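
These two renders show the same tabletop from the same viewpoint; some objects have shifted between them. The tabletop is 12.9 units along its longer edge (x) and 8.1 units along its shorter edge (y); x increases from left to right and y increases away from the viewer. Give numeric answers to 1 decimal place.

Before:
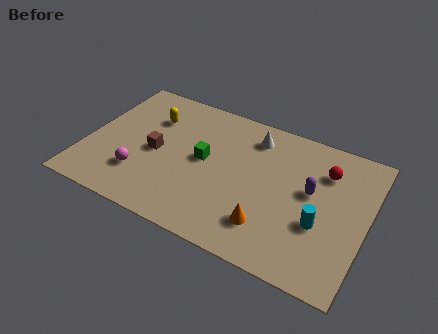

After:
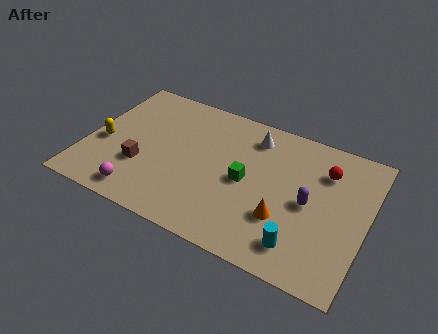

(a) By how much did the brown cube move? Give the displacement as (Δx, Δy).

(-0.5, -1.1)

From the two frames, the brown cube sits at roughly (3.2, 3.8) before and (2.7, 2.7) after.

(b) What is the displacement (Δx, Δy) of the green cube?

(2.0, -0.4)

The green cube was at about (5.4, 4.3) and moved to about (7.4, 3.9).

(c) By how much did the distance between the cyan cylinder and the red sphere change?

+1.5

They were about 3.0 units apart before and 4.5 after — 1.5 units further apart.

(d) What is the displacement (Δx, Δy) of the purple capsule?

(0.0, -0.7)

From the two frames, the purple capsule sits at roughly (10.3, 4.6) before and (10.3, 3.9) after.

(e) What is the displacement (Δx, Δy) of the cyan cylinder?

(-0.7, -1.5)

The cyan cylinder was at about (10.9, 3.0) and moved to about (10.2, 1.5).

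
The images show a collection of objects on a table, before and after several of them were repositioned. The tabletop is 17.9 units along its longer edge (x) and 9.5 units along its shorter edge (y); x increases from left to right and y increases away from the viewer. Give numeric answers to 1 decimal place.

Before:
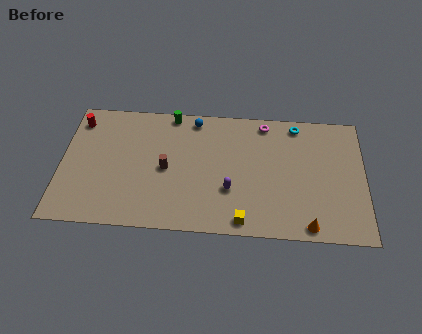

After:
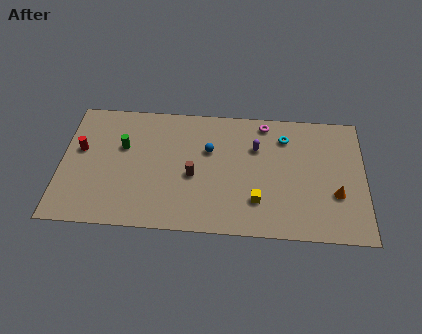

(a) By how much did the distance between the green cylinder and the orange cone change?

+1.6

The distance was about 11.3 in the first image and 12.9 in the second, so they moved 1.6 units further apart.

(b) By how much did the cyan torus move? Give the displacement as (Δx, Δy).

(-0.7, -1.0)

The cyan torus started near (13.9, 8.4) and ended near (13.2, 7.4).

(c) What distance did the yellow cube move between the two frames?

1.7

The yellow cube moved from about (10.8, 1.0) to (11.6, 2.5), a distance of √(0.8² + 1.5²) ≈ 1.7.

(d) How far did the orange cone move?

2.9

The orange cone was near (14.6, 0.9) before and (16.2, 3.3) after, so it travelled √(1.6² + 2.4²) ≈ 2.9 units.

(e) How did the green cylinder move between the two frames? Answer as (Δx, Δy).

(-2.8, -2.7)

The green cylinder started near (6.4, 8.7) and ended near (3.6, 6.0).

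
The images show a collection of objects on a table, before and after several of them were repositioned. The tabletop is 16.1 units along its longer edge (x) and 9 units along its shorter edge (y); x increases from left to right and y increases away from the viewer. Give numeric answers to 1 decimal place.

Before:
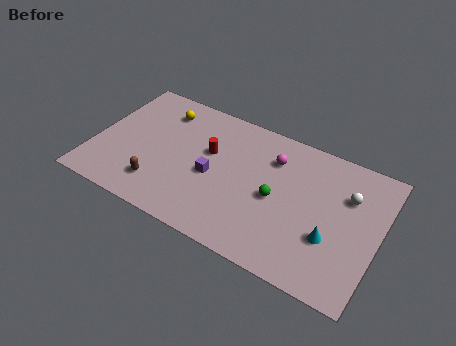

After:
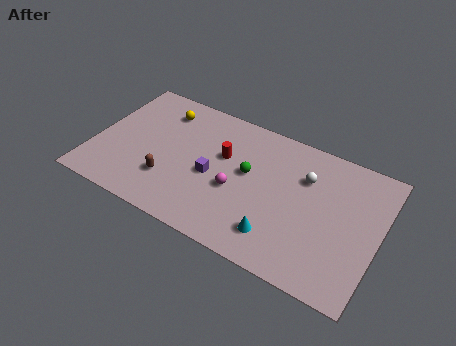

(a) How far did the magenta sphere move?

3.4

The magenta sphere moved from about (9.9, 6.7) to (8.2, 3.7), a distance of √(1.7² + 3.0²) ≈ 3.4.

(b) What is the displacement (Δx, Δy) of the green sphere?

(-1.7, 0.9)

The green sphere started near (10.4, 4.2) and ended near (8.7, 5.1).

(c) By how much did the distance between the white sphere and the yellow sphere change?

-2.4

They were about 10.8 units apart before and 8.4 after — 2.4 units closer together.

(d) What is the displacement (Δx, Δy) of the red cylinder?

(0.8, 0.1)

The red cylinder was at about (6.4, 5.5) and moved to about (7.2, 5.6).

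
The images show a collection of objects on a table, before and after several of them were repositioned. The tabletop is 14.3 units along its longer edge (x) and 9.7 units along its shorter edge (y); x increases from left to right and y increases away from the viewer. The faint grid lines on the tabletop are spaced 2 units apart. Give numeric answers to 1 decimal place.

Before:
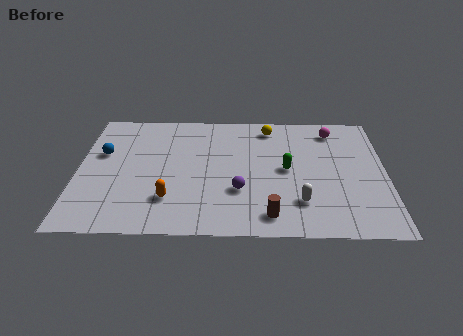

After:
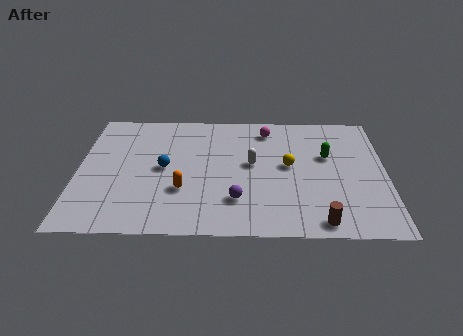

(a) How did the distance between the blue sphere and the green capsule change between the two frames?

-1.0

The distance was about 8.7 in the first image and 7.7 in the second, so they moved 1.0 units closer together.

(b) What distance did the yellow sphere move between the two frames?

3.2

From (8.9, 8.3) to (9.8, 5.2), the yellow sphere covered √(0.9² + 3.1²) ≈ 3.2 units.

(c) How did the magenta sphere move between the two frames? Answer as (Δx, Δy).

(-3.1, 0.0)

From the two frames, the magenta sphere sits at roughly (11.9, 8.1) before and (8.8, 8.1) after.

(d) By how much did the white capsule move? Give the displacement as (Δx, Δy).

(-2.2, 2.9)

The white capsule started near (10.3, 2.4) and ended near (8.1, 5.3).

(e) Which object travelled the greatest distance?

the white capsule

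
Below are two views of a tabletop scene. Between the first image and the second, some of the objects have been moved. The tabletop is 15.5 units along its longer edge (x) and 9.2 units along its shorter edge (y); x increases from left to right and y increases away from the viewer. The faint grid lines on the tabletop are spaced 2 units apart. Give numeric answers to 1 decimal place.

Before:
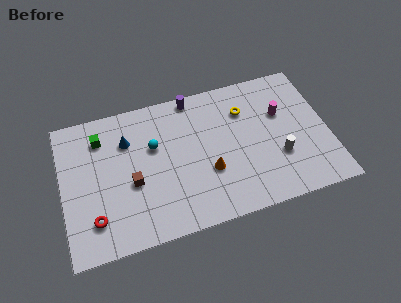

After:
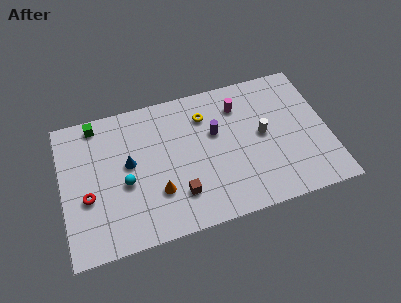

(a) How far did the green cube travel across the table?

1.0

From (2.4, 7.2) to (2.2, 8.2), the green cube covered √(0.2² + 1.0²) ≈ 1.0 units.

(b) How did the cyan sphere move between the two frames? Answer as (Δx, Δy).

(-1.8, -1.9)

From the two frames, the cyan sphere sits at roughly (5.4, 5.8) before and (3.6, 3.9) after.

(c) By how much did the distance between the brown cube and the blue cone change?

+1.1

Before: roughly 2.8 units apart; after: 3.9. That's 1.1 units further apart.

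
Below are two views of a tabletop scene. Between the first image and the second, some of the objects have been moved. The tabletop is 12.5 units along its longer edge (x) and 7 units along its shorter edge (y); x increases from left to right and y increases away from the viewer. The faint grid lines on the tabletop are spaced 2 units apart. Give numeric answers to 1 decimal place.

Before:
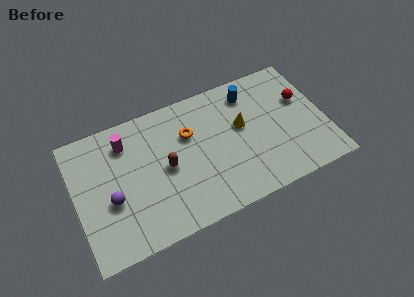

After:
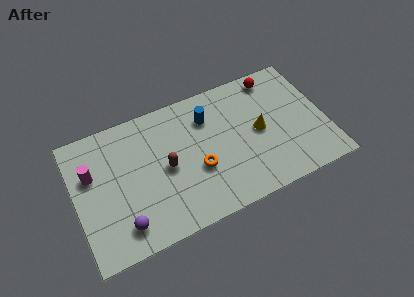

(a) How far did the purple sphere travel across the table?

1.6

From (1.7, 2.8) to (2.1, 1.3), the purple sphere covered √(0.4² + 1.5²) ≈ 1.6 units.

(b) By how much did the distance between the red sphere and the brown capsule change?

-0.7

They were about 7.1 units apart before and 6.4 after — 0.7 units closer together.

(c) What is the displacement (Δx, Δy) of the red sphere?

(-1.2, 1.7)

From the two frames, the red sphere sits at roughly (11.5, 4.4) before and (10.3, 6.1) after.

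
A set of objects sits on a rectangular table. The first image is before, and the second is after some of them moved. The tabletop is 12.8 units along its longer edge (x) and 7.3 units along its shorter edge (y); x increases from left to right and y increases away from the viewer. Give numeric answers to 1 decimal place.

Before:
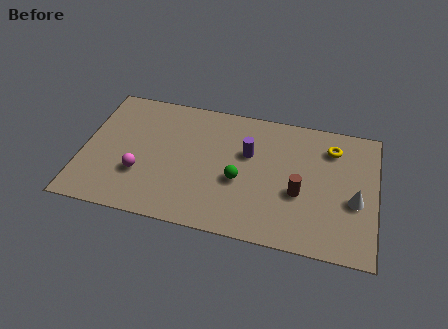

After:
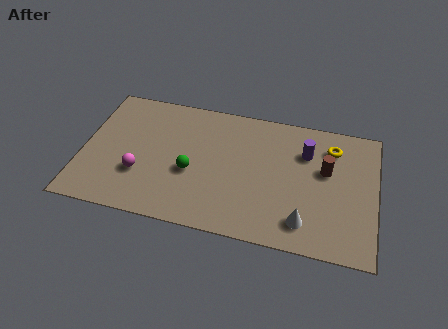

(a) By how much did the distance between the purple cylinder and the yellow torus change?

-2.6

They were about 3.8 units apart before and 1.2 after — 2.6 units closer together.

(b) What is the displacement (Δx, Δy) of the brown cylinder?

(1.1, 1.5)

The brown cylinder started near (9.5, 2.9) and ended near (10.6, 4.4).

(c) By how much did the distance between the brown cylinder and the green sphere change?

+3.4

They were about 2.6 units apart before and 6.0 after — 3.4 units further apart.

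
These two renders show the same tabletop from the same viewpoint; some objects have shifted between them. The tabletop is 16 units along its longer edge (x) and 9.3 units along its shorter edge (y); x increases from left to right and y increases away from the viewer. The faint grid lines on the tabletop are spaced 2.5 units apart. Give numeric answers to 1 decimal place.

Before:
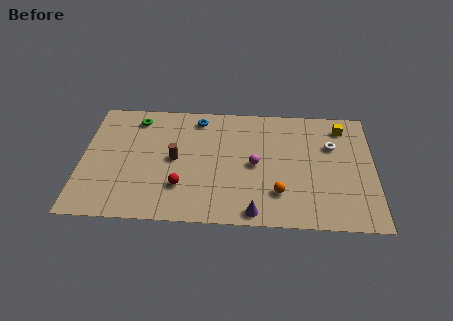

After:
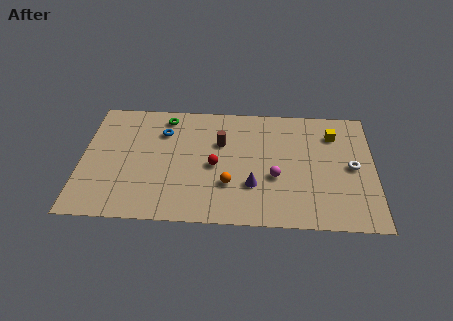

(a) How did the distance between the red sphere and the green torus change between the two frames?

-1.2

Before: roughly 5.8 units apart; after: 4.6. That's 1.2 units closer together.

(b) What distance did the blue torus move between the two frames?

2.2

The blue torus was near (6.3, 8.0) before and (4.4, 6.8) after, so it travelled √(1.9² + 1.2²) ≈ 2.2 units.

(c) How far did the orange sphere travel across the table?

2.7

The orange sphere moved from about (10.8, 2.4) to (8.1, 2.9), a distance of √(2.7² + 0.5²) ≈ 2.7.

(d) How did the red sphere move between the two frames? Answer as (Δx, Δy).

(1.8, 1.7)

The red sphere started near (5.5, 2.6) and ended near (7.3, 4.3).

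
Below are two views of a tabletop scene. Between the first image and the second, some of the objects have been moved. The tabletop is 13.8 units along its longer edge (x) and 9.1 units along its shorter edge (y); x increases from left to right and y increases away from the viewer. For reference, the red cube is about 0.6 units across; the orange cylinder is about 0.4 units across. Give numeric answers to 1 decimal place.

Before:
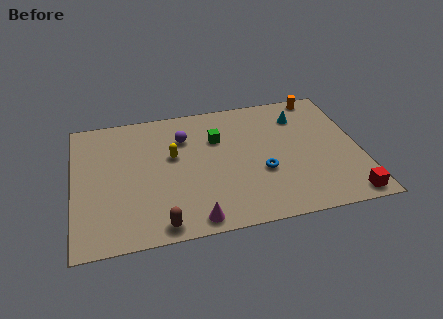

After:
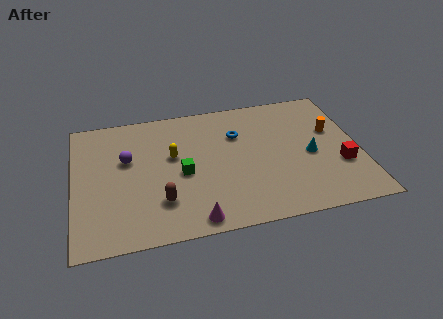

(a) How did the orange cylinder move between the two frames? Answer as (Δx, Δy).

(0.4, -2.7)

The orange cylinder started near (12.2, 8.3) and ended near (12.6, 5.6).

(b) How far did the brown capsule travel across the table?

1.5

The brown capsule was near (4.0, 0.9) before and (4.1, 2.4) after, so it travelled √(0.1² + 1.5²) ≈ 1.5 units.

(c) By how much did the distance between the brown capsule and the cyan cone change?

-1.9

Before: roughly 9.4 units apart; after: 7.5. That's 1.9 units closer together.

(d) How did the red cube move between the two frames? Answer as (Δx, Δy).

(-0.1, 2.2)

The red cube started near (12.9, 0.9) and ended near (12.8, 3.1).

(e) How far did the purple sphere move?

3.0

From (5.4, 6.6) to (2.6, 5.6), the purple sphere covered √(2.8² + 1.0²) ≈ 3.0 units.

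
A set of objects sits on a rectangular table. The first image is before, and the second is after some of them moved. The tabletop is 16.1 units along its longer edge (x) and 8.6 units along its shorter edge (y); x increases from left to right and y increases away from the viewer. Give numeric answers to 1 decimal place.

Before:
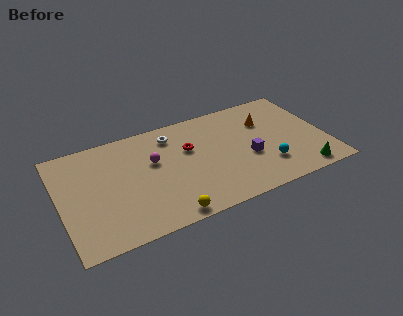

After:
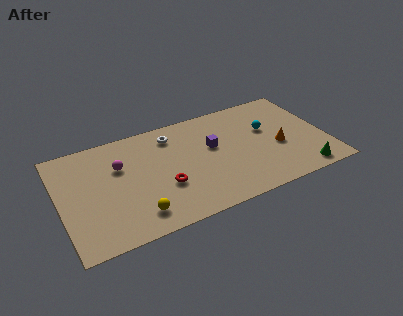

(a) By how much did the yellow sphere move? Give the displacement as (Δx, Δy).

(-1.7, 0.8)

The yellow sphere was at about (6.0, 0.8) and moved to about (4.3, 1.6).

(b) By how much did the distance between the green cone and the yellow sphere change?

+1.7

They were about 8.3 units apart before and 10.0 after — 1.7 units further apart.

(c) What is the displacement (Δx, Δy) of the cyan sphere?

(0.4, 3.0)

The cyan sphere was at about (12.3, 2.3) and moved to about (12.7, 5.3).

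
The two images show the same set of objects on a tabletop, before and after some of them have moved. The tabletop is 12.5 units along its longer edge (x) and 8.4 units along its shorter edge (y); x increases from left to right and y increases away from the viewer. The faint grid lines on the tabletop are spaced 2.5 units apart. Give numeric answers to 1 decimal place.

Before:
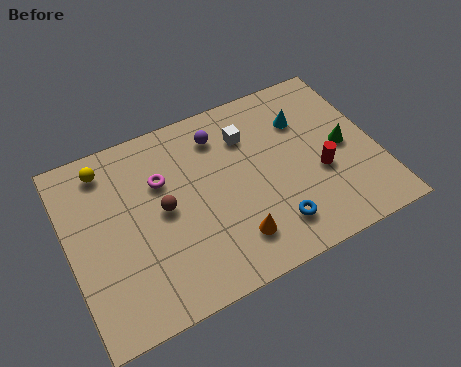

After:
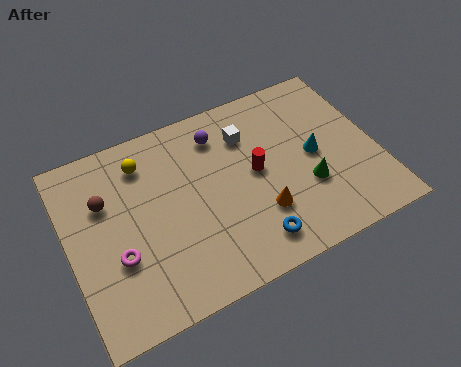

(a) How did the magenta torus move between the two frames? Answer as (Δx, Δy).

(-2.1, -2.6)

The magenta torus was at about (3.9, 5.6) and moved to about (1.8, 3.0).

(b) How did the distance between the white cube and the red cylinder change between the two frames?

-2.1

They were about 3.9 units apart before and 1.8 after — 2.1 units closer together.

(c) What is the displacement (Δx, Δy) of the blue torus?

(-0.9, -0.3)

The blue torus started near (7.9, 1.7) and ended near (7.0, 1.4).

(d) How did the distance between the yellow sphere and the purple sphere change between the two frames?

-1.5

The distance was about 4.6 in the first image and 3.1 in the second, so they moved 1.5 units closer together.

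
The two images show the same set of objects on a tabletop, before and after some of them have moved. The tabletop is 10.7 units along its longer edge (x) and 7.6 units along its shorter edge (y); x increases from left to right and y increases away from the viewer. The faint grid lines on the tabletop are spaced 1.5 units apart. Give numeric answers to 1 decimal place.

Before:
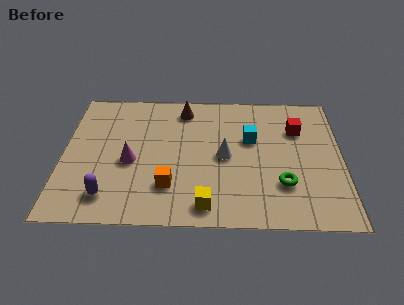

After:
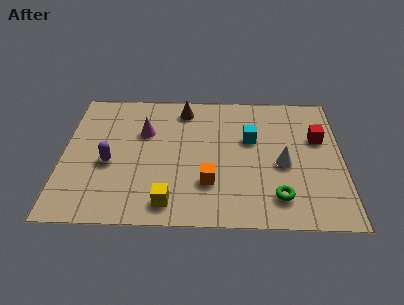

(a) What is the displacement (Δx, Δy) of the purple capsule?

(0.0, 1.8)

The purple capsule was at about (1.8, 1.4) and moved to about (1.8, 3.2).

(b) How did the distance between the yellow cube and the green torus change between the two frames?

+1.0

The distance was about 3.1 in the first image and 4.1 in the second, so they moved 1.0 units further apart.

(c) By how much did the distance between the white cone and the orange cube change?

+0.3

They were about 2.7 units apart before and 3.0 after — 0.3 units further apart.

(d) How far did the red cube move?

0.9

From (9.0, 5.3) to (9.8, 4.8), the red cube covered √(0.8² + 0.5²) ≈ 0.9 units.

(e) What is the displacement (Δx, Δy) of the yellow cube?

(-1.4, 0.1)

The yellow cube started near (5.5, 1.0) and ended near (4.1, 1.1).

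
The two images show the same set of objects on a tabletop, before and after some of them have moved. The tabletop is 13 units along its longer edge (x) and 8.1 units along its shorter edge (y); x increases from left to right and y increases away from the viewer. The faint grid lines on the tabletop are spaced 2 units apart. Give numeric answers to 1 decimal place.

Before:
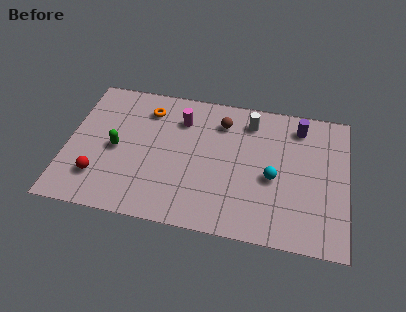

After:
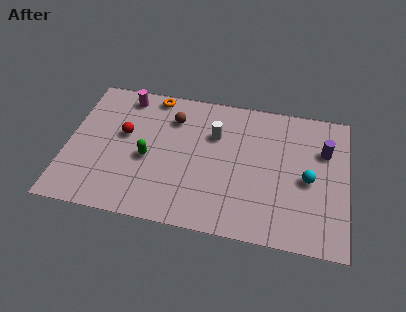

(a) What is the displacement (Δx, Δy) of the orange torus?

(0.2, 0.9)

The orange torus started near (3.6, 6.4) and ended near (3.8, 7.3).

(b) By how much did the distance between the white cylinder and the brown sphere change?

+0.8

They were about 1.3 units apart before and 2.1 after — 0.8 units further apart.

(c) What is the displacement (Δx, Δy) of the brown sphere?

(-2.3, -0.2)

The brown sphere was at about (7.1, 6.3) and moved to about (4.8, 6.1).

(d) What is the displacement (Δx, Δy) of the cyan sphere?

(1.6, 0.2)

The cyan sphere started near (9.6, 3.5) and ended near (11.2, 3.7).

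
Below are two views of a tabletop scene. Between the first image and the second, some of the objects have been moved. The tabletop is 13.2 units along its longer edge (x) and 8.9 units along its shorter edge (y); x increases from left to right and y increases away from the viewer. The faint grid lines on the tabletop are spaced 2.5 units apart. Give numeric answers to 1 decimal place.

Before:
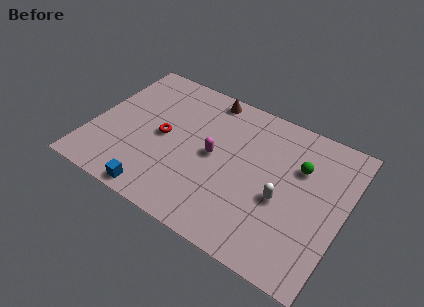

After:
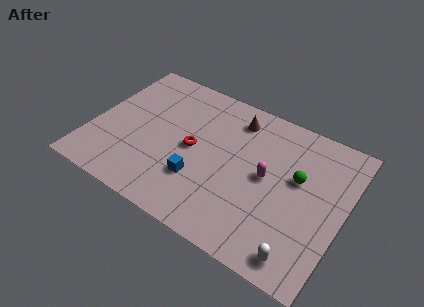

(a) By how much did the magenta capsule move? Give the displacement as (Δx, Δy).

(2.8, 0.1)

From the two frames, the magenta capsule sits at roughly (6.4, 4.5) before and (9.2, 4.6) after.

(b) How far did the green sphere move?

0.7

The green sphere was near (10.7, 6.0) before and (10.7, 5.3) after, so it travelled √(0.0² + 0.7²) ≈ 0.7 units.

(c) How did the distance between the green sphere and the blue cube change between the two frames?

-3.0

The distance was about 8.5 in the first image and 5.5 in the second, so they moved 3.0 units closer together.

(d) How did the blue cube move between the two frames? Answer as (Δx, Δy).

(1.9, 1.9)

From the two frames, the blue cube sits at roughly (4.0, 0.8) before and (5.9, 2.7) after.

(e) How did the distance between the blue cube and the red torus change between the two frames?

-1.8

Before: roughly 3.6 units apart; after: 1.8. That's 1.8 units closer together.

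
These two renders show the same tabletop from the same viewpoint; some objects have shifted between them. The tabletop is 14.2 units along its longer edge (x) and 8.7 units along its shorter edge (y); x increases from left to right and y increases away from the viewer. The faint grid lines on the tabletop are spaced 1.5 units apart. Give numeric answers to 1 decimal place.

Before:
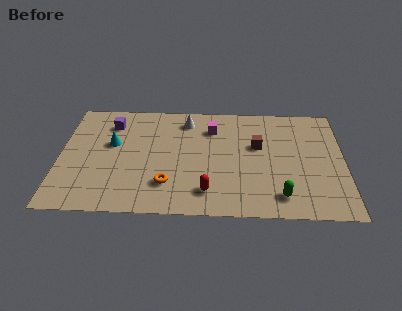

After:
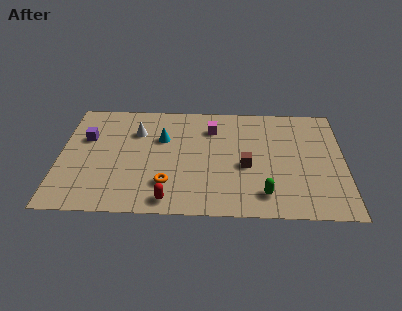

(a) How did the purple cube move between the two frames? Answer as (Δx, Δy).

(-1.2, -1.2)

From the two frames, the purple cube sits at roughly (2.5, 6.8) before and (1.3, 5.6) after.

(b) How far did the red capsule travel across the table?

2.0

The red capsule was near (7.4, 1.7) before and (5.5, 1.0) after, so it travelled √(1.9² + 0.7²) ≈ 2.0 units.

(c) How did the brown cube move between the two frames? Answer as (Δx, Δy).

(-0.6, -1.6)

The brown cube started near (9.9, 5.3) and ended near (9.3, 3.7).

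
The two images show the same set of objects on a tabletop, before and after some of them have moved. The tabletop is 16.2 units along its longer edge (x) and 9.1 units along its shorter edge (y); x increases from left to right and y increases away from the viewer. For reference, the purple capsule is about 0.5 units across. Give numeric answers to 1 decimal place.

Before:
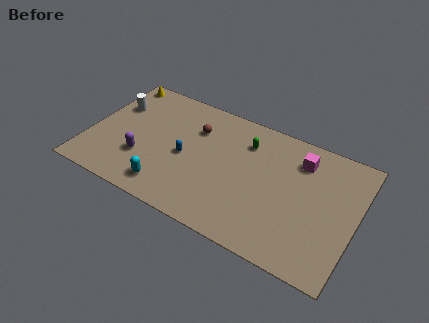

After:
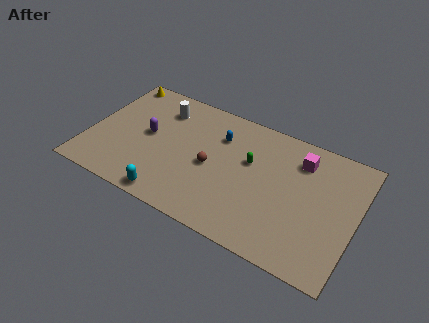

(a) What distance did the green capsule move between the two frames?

1.4

The green capsule was near (9.3, 6.9) before and (9.7, 5.6) after, so it travelled √(0.4² + 1.3²) ≈ 1.4 units.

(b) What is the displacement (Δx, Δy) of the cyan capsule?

(0.3, -0.6)

The cyan capsule started near (5.2, 1.5) and ended near (5.5, 0.9).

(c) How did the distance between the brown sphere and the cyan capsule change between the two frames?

-1.2

They were about 5.1 units apart before and 3.9 after — 1.2 units closer together.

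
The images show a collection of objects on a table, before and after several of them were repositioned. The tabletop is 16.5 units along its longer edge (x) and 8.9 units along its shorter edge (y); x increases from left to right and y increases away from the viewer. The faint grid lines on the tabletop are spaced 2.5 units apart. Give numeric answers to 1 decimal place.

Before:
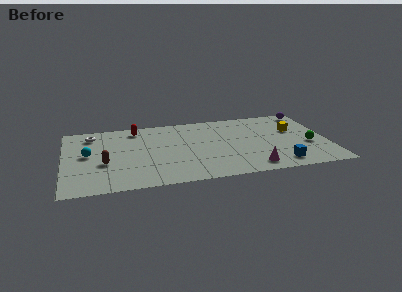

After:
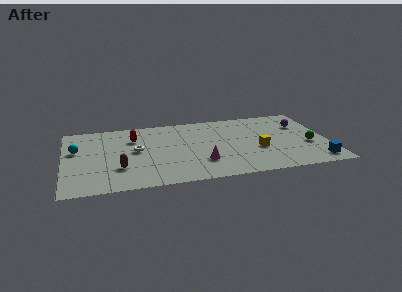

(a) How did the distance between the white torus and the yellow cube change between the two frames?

-5.1

The distance was about 12.8 in the first image and 7.7 in the second, so they moved 5.1 units closer together.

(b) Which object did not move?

the green sphere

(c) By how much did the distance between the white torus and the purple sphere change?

-3.2

They were about 13.8 units apart before and 10.6 after — 3.2 units closer together.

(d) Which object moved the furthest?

the white torus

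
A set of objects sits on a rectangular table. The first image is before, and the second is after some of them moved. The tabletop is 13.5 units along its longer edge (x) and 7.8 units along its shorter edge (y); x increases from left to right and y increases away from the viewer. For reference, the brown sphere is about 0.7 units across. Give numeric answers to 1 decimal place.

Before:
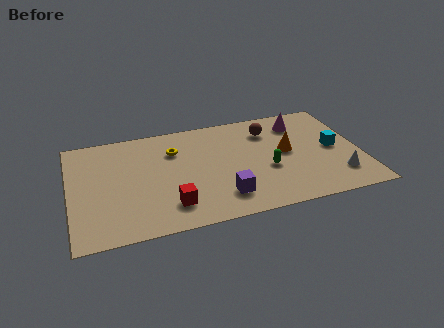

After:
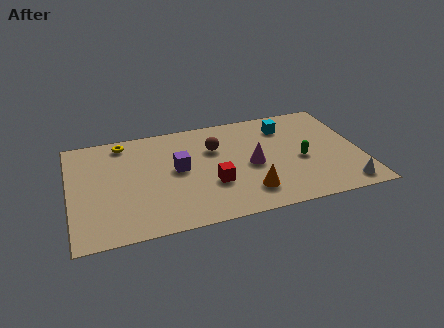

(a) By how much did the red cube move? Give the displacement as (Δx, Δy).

(2.0, 1.0)

From the two frames, the red cube sits at roughly (4.5, 1.7) before and (6.5, 2.7) after.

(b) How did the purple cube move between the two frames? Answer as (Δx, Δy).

(-1.9, 2.5)

The purple cube started near (6.9, 1.7) and ended near (5.0, 4.2).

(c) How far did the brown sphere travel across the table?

2.7

From (9.4, 6.0) to (6.8, 5.3), the brown sphere covered √(2.6² + 0.7²) ≈ 2.7 units.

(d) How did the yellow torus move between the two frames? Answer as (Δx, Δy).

(-2.3, 1.2)

The yellow torus started near (4.9, 5.6) and ended near (2.6, 6.8).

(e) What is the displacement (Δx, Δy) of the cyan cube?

(-2.1, 2.2)

From the two frames, the cyan cube sits at roughly (12.3, 3.9) before and (10.2, 6.1) after.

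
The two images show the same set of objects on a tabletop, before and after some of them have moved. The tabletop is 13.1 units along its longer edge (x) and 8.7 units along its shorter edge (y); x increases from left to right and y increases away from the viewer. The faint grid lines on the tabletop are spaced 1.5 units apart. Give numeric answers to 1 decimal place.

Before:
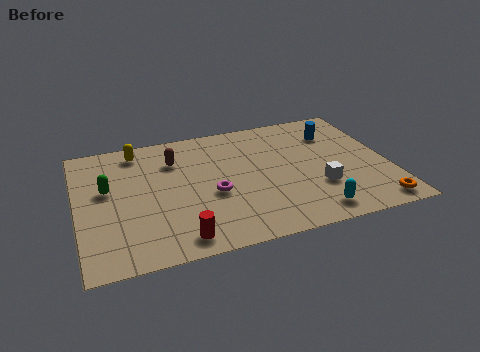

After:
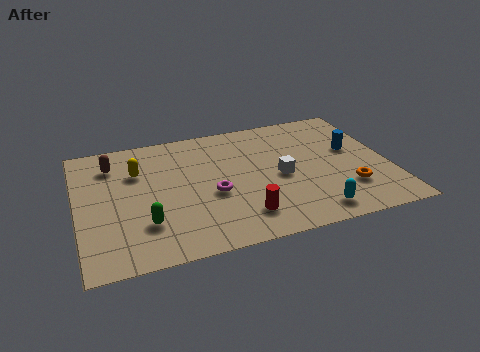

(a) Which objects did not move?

the cyan capsule and the magenta torus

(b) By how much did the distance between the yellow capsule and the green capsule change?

+0.8

They were about 2.8 units apart before and 3.6 after — 0.8 units further apart.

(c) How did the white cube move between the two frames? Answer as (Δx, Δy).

(-1.5, 1.2)

The white cube started near (10.0, 2.8) and ended near (8.5, 4.0).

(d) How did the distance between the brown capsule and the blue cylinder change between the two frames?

+3.3

They were about 6.9 units apart before and 10.2 after — 3.3 units further apart.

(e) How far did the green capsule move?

3.0

The green capsule moved from about (1.3, 5.1) to (2.7, 2.4), a distance of √(1.4² + 2.7²) ≈ 3.0.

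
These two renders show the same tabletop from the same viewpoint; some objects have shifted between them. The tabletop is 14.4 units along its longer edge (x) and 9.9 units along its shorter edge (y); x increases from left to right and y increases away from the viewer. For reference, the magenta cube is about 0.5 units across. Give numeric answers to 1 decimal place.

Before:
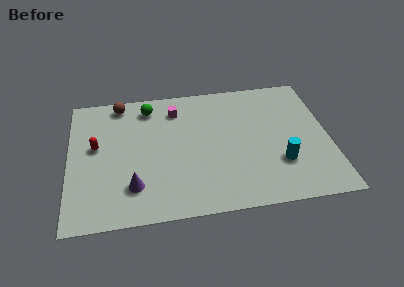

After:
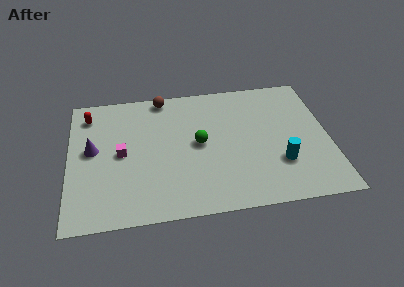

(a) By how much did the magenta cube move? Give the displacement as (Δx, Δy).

(-3.1, -3.0)

The magenta cube started near (6.0, 7.9) and ended near (2.9, 4.9).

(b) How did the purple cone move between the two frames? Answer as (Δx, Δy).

(-2.2, 3.0)

From the two frames, the purple cone sits at roughly (3.5, 2.4) before and (1.3, 5.4) after.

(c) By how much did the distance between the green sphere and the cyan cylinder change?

-4.0

Before: roughly 8.9 units apart; after: 4.9. That's 4.0 units closer together.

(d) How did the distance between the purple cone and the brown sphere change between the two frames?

-1.0

They were about 6.4 units apart before and 5.4 after — 1.0 units closer together.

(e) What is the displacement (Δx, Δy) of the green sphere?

(2.7, -3.2)

From the two frames, the green sphere sits at roughly (4.5, 8.3) before and (7.2, 5.1) after.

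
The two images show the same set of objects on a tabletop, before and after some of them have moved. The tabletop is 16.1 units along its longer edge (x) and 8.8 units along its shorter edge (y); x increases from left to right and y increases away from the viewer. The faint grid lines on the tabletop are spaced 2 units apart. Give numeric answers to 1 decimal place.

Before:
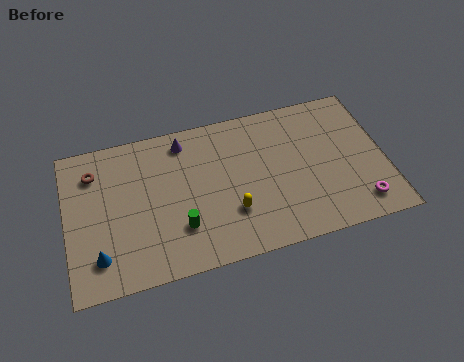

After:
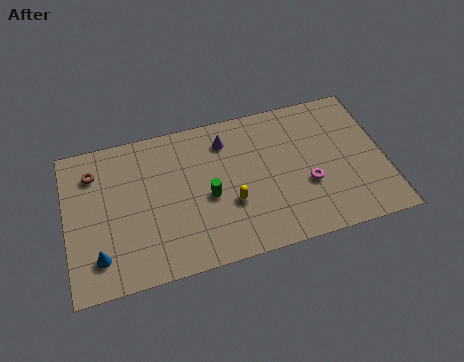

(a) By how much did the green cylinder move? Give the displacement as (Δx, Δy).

(1.5, 1.4)

From the two frames, the green cylinder sits at roughly (5.6, 2.5) before and (7.1, 3.9) after.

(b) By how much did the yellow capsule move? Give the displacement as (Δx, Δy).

(0.0, 0.5)

From the two frames, the yellow capsule sits at roughly (8.2, 2.7) before and (8.2, 3.2) after.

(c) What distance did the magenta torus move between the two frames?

3.1

From (14.6, 1.5) to (12.1, 3.3), the magenta torus covered √(2.5² + 1.8²) ≈ 3.1 units.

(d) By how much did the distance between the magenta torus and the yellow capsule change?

-2.6

Before: roughly 6.5 units apart; after: 3.9. That's 2.6 units closer together.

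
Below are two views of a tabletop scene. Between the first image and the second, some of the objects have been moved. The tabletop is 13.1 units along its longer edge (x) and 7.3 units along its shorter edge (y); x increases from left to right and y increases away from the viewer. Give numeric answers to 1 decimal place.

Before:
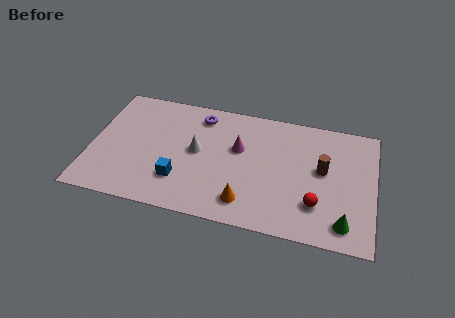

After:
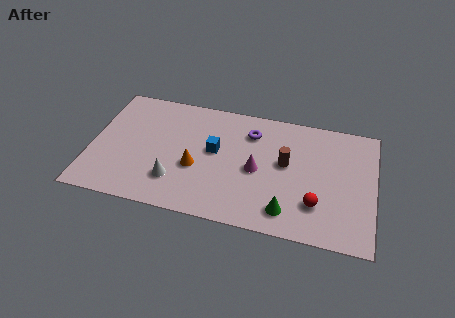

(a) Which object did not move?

the red sphere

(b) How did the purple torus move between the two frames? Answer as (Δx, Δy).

(2.4, -0.5)

From the two frames, the purple torus sits at roughly (4.9, 6.1) before and (7.3, 5.6) after.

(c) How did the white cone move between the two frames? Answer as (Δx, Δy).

(-0.9, -2.0)

From the two frames, the white cone sits at roughly (4.9, 3.9) before and (4.0, 1.9) after.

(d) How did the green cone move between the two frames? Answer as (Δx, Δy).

(-2.6, 0.1)

The green cone was at about (11.8, 1.2) and moved to about (9.2, 1.3).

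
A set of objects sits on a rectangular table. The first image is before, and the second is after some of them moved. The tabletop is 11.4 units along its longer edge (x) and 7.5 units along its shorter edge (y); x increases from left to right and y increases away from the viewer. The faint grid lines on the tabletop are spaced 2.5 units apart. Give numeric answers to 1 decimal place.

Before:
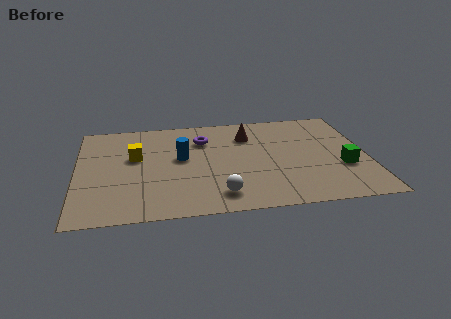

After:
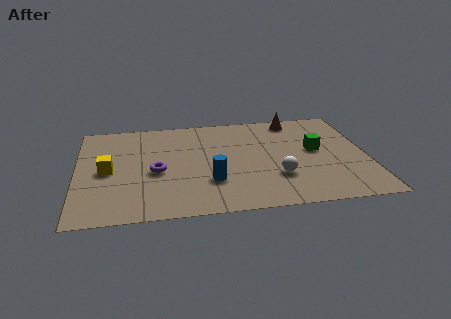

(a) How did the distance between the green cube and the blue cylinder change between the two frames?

-1.9

They were about 6.5 units apart before and 4.6 after — 1.9 units closer together.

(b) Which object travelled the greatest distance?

the purple torus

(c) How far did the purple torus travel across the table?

2.9

The purple torus moved from about (5.0, 5.5) to (3.1, 3.3), a distance of √(1.9² + 2.2²) ≈ 2.9.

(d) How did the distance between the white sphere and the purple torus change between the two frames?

+0.6

Before: roughly 4.2 units apart; after: 4.8. That's 0.6 units further apart.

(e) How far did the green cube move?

1.7

The green cube moved from about (10.4, 2.7) to (9.4, 4.1), a distance of √(1.0² + 1.4²) ≈ 1.7.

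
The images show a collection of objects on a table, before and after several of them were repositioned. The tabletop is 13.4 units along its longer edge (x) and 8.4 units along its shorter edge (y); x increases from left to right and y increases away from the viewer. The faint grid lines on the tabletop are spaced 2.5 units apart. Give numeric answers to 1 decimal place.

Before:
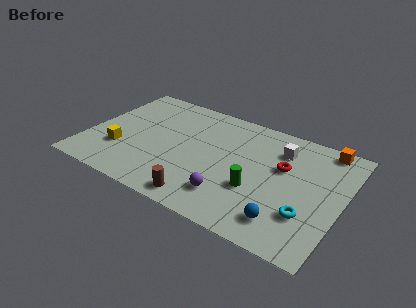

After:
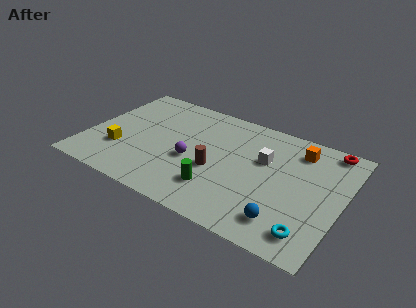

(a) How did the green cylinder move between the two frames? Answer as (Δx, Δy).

(-1.9, -0.9)

The green cylinder was at about (9.1, 3.0) and moved to about (7.2, 2.1).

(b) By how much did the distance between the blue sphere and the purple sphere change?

+2.6

They were about 2.9 units apart before and 5.5 after — 2.6 units further apart.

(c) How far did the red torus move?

3.2

The red torus moved from about (10.2, 5.2) to (12.3, 7.6), a distance of √(2.1² + 2.4²) ≈ 3.2.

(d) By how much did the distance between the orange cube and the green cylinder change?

+0.4

They were about 5.5 units apart before and 5.9 after — 0.4 units further apart.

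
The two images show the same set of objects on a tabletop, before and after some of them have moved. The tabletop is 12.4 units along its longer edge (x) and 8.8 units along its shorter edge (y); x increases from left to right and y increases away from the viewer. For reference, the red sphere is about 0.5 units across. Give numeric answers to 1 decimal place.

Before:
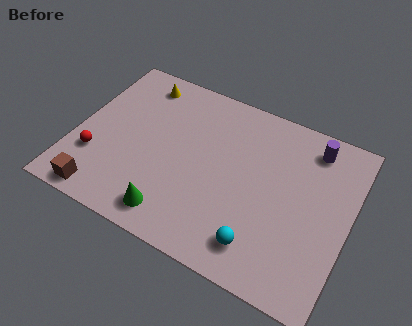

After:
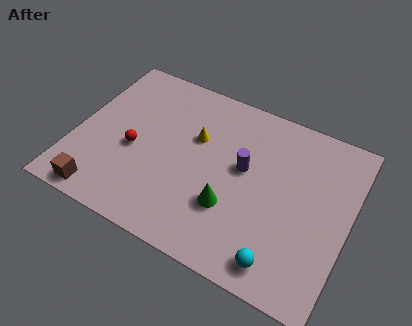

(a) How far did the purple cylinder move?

3.7

The purple cylinder was near (10.4, 7.4) before and (7.6, 5.0) after, so it travelled √(2.8² + 2.4²) ≈ 3.7 units.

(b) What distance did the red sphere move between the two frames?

1.9

The red sphere was near (1.1, 2.7) before and (2.7, 3.8) after, so it travelled √(1.6² + 1.1²) ≈ 1.9 units.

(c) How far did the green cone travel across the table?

2.8

The green cone was near (4.9, 1.3) before and (7.3, 2.8) after, so it travelled √(2.4² + 1.5²) ≈ 2.8 units.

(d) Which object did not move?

the brown cube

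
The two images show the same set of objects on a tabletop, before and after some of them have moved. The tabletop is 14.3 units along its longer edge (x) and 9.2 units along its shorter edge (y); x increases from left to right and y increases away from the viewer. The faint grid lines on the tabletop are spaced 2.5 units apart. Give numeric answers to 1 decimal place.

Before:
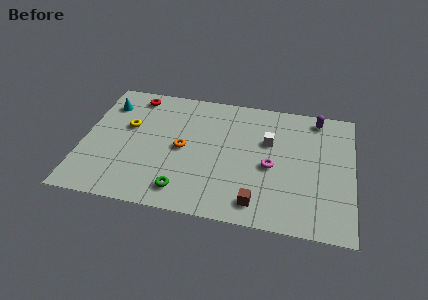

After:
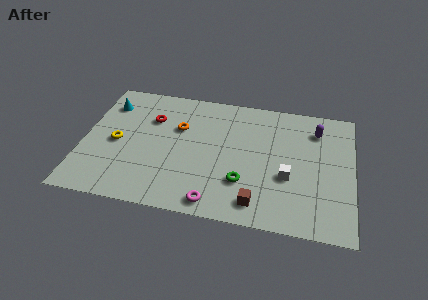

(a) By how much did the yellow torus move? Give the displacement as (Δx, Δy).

(-0.5, -1.3)

The yellow torus started near (2.3, 5.6) and ended near (1.8, 4.3).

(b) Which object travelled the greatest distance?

the magenta torus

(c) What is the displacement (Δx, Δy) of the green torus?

(3.1, 1.2)

The green torus was at about (5.5, 1.5) and moved to about (8.6, 2.7).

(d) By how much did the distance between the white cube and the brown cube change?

-1.9

Before: roughly 4.5 units apart; after: 2.6. That's 1.9 units closer together.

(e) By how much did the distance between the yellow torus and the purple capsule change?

+0.6

The distance was about 10.3 in the first image and 10.9 in the second, so they moved 0.6 units further apart.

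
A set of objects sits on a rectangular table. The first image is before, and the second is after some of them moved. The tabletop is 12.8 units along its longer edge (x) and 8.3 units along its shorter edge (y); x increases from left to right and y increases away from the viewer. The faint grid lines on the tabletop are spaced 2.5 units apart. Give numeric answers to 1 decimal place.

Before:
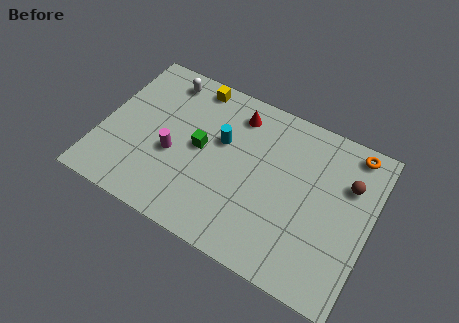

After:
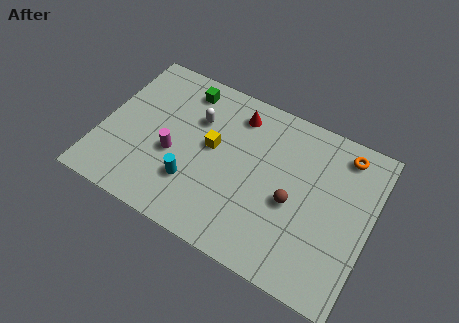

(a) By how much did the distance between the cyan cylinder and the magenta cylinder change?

-1.2

Before: roughly 2.7 units apart; after: 1.5. That's 1.2 units closer together.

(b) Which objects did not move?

the red cone and the magenta cylinder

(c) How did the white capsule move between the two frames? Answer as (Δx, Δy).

(1.8, -1.4)

The white capsule started near (2.5, 7.1) and ended near (4.3, 5.7).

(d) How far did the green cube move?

3.0

The green cube moved from about (4.7, 4.3) to (3.5, 7.0), a distance of √(1.2² + 2.7²) ≈ 3.0.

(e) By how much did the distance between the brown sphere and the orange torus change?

+2.3

They were about 1.7 units apart before and 4.0 after — 2.3 units further apart.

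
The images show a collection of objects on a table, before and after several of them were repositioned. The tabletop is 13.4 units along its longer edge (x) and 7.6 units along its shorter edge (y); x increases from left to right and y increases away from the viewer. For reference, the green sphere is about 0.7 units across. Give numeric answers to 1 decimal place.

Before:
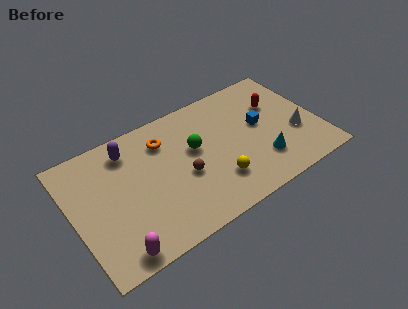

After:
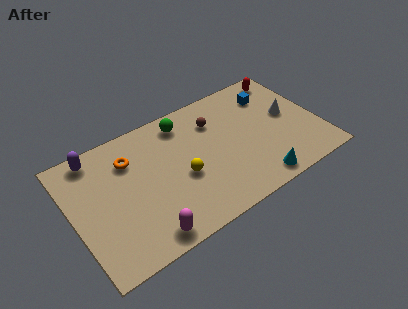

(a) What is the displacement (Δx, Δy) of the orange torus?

(-1.9, -0.2)

The orange torus started near (5.2, 5.8) and ended near (3.3, 5.6).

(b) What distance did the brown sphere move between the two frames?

3.2

From (5.9, 3.2) to (8.0, 5.6), the brown sphere covered √(2.1² + 2.4²) ≈ 3.2 units.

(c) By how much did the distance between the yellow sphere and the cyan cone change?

+1.9

The distance was about 2.5 in the first image and 4.4 in the second, so they moved 1.9 units further apart.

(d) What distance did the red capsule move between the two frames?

1.7

From (11.4, 5.1) to (12.2, 6.6), the red capsule covered √(0.8² + 1.5²) ≈ 1.7 units.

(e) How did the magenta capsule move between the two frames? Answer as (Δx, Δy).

(1.6, 0.1)

The magenta capsule was at about (1.8, 0.8) and moved to about (3.4, 0.9).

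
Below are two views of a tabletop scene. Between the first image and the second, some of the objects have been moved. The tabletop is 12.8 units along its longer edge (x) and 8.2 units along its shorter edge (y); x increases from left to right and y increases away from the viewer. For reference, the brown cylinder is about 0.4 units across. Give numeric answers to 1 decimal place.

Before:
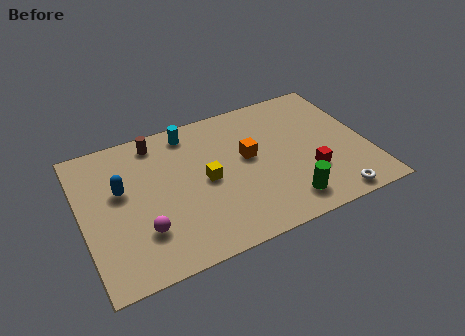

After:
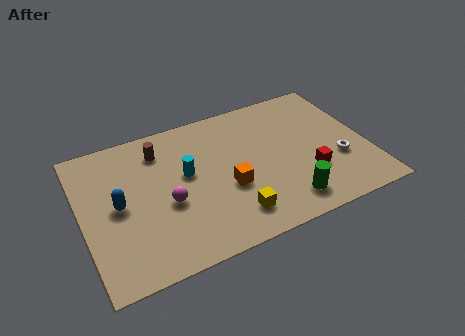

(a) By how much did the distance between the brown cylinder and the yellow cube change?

+2.0

The distance was about 3.6 in the first image and 5.6 in the second, so they moved 2.0 units further apart.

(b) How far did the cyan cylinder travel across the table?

2.4

The cyan cylinder moved from about (5.1, 7.1) to (4.7, 4.7), a distance of √(0.4² + 2.4²) ≈ 2.4.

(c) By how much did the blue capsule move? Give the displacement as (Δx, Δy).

(-0.2, -0.8)

The blue capsule started near (1.8, 4.9) and ended near (1.6, 4.1).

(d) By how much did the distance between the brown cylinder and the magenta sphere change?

-1.8

They were about 4.9 units apart before and 3.1 after — 1.8 units closer together.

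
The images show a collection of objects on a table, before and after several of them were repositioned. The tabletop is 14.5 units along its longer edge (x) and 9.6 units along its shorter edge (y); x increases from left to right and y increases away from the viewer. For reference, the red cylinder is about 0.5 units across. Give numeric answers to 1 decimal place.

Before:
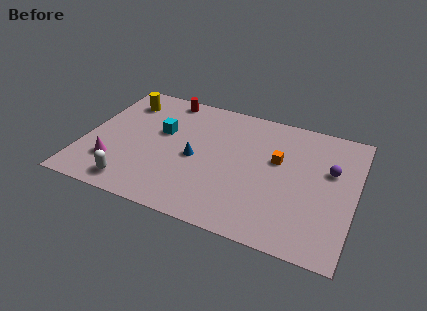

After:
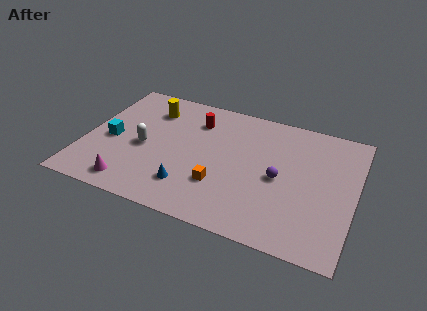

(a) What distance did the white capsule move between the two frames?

3.0

The white capsule moved from about (3.0, 1.3) to (3.2, 4.3), a distance of √(0.2² + 3.0²) ≈ 3.0.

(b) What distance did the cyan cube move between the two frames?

3.0

The cyan cube moved from about (4.0, 5.8) to (1.4, 4.3), a distance of √(2.6² + 1.5²) ≈ 3.0.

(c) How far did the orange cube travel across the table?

4.0

The orange cube moved from about (10.3, 5.8) to (7.5, 2.9), a distance of √(2.8² + 2.9²) ≈ 4.0.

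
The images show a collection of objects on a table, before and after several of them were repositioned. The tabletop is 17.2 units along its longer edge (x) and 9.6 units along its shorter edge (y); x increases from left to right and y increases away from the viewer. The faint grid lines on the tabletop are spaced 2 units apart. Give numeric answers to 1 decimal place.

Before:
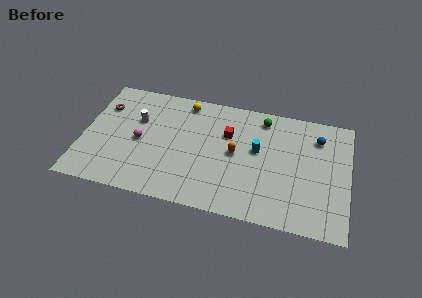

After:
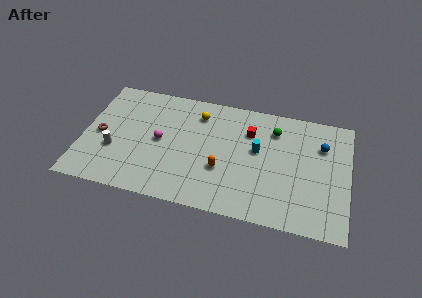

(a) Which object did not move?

the cyan cylinder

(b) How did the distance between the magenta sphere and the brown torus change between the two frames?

+0.4

The distance was about 3.5 in the first image and 3.9 in the second, so they moved 0.4 units further apart.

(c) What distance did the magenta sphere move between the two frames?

1.3

The magenta sphere was near (3.7, 4.5) before and (5.0, 4.8) after, so it travelled √(1.3² + 0.3²) ≈ 1.3 units.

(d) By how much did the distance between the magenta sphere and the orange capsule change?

-1.9

Before: roughly 6.2 units apart; after: 4.3. That's 1.9 units closer together.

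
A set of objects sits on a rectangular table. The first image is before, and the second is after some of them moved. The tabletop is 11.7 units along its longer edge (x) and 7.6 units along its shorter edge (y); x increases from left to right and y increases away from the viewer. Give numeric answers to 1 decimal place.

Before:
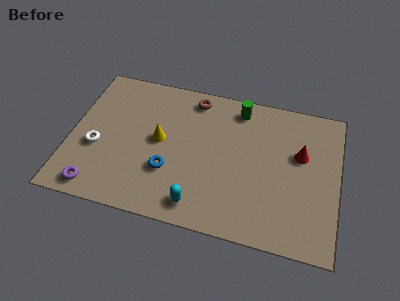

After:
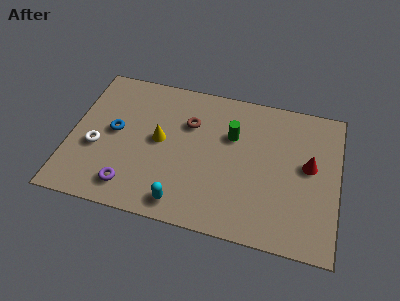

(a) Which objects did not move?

the yellow cone and the white torus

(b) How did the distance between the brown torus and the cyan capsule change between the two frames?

-1.3

Before: roughly 5.5 units apart; after: 4.2. That's 1.3 units closer together.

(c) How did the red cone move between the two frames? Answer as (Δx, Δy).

(0.4, -0.5)

The red cone started near (10.0, 4.7) and ended near (10.4, 4.2).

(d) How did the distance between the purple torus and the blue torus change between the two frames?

-0.6

They were about 3.4 units apart before and 2.8 after — 0.6 units closer together.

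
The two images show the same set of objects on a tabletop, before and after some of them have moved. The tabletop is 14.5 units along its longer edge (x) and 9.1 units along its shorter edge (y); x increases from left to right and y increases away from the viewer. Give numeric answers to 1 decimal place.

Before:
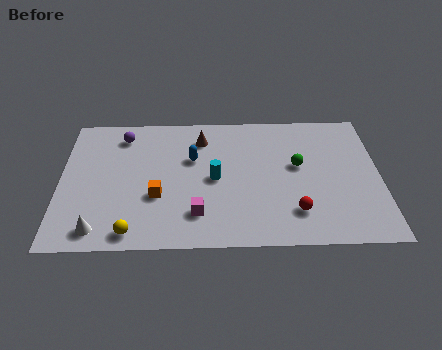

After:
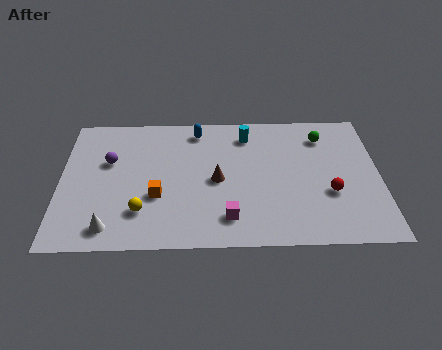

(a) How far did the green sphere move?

2.3

The green sphere moved from about (10.8, 5.2) to (12.0, 7.2), a distance of √(1.2² + 2.0²) ≈ 2.3.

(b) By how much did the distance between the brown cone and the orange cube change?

-1.5

They were about 4.4 units apart before and 2.9 after — 1.5 units closer together.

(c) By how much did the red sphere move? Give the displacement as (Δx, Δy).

(1.6, 1.2)

The red sphere started near (10.6, 2.1) and ended near (12.2, 3.3).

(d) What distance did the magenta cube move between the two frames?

1.4

The magenta cube moved from about (6.2, 2.1) to (7.6, 1.8), a distance of √(1.4² + 0.3²) ≈ 1.4.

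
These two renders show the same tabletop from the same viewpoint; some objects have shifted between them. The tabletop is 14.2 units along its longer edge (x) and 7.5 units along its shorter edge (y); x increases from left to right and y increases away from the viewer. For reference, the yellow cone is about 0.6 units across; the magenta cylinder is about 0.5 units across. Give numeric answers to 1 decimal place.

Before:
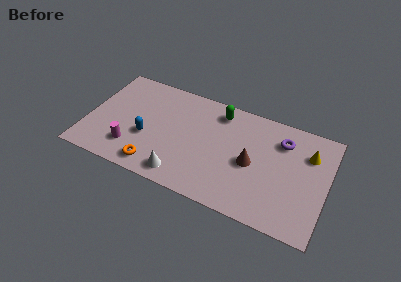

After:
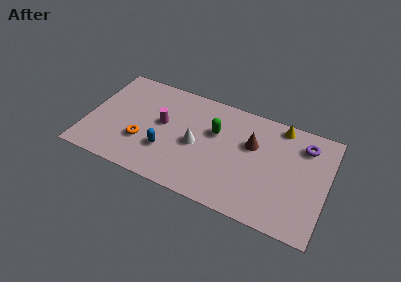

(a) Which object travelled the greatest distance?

the magenta cylinder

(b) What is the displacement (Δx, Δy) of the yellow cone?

(-1.8, 1.3)

The yellow cone was at about (13.0, 5.4) and moved to about (11.2, 6.7).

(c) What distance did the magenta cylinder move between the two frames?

2.9

The magenta cylinder moved from about (2.8, 1.8) to (4.4, 4.2), a distance of √(1.6² + 2.4²) ≈ 2.9.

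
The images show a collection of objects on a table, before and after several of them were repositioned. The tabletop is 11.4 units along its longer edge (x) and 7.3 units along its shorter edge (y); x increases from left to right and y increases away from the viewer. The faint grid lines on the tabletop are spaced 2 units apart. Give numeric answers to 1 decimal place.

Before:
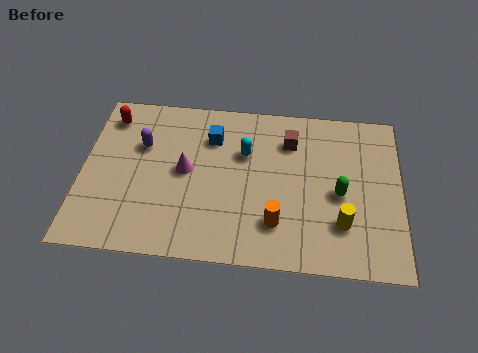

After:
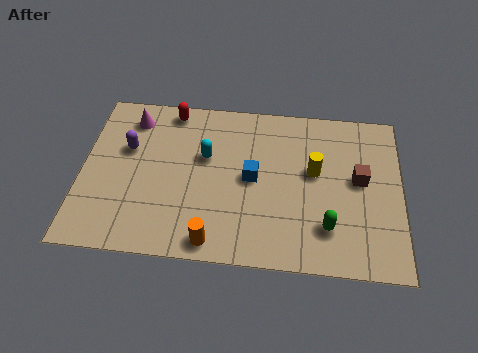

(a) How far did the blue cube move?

2.3

From (4.6, 5.4) to (6.1, 3.7), the blue cube covered √(1.5² + 1.7²) ≈ 2.3 units.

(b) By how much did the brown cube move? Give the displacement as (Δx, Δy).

(2.5, -1.5)

The brown cube was at about (7.4, 5.5) and moved to about (9.9, 4.0).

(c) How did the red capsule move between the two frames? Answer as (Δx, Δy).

(2.2, 0.5)

The red capsule was at about (0.9, 6.0) and moved to about (3.1, 6.5).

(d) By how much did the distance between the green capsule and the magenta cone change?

+2.7

Before: roughly 5.5 units apart; after: 8.2. That's 2.7 units further apart.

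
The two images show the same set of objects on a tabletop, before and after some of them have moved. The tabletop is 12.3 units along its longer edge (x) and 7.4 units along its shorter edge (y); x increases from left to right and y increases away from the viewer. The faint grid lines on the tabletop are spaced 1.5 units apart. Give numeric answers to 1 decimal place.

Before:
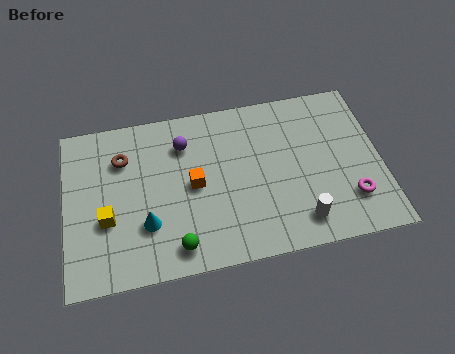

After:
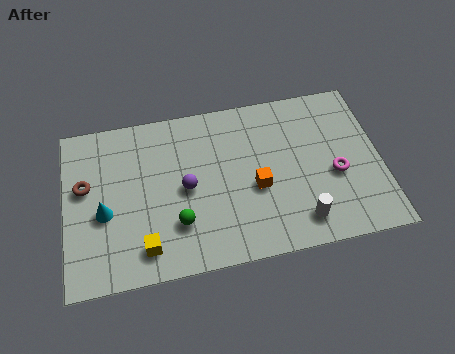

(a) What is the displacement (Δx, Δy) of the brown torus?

(-1.5, -1.0)

From the two frames, the brown torus sits at roughly (2.3, 5.4) before and (0.8, 4.4) after.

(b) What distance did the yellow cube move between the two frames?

2.1

The yellow cube moved from about (1.6, 2.8) to (3.0, 1.3), a distance of √(1.4² + 1.5²) ≈ 2.1.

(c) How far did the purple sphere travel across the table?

2.0

The purple sphere was near (4.7, 5.6) before and (4.7, 3.6) after, so it travelled √(0.0² + 2.0²) ≈ 2.0 units.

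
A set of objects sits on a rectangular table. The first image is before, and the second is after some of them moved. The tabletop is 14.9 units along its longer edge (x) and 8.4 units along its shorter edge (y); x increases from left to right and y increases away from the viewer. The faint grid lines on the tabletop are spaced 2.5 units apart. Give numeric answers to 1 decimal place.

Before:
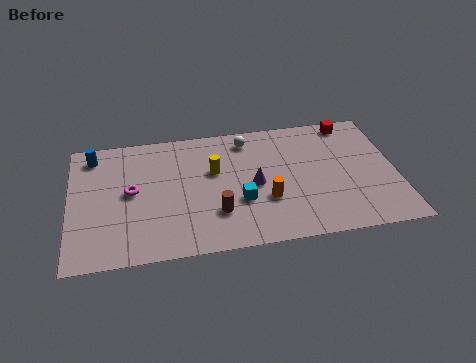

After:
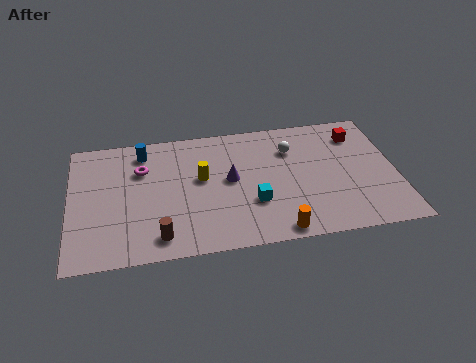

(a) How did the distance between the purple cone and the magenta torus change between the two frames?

-1.4

The distance was about 5.6 in the first image and 4.2 in the second, so they moved 1.4 units closer together.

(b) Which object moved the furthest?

the brown cylinder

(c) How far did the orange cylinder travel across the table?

2.1

From (8.9, 2.9) to (9.3, 0.8), the orange cylinder covered √(0.4² + 2.1²) ≈ 2.1 units.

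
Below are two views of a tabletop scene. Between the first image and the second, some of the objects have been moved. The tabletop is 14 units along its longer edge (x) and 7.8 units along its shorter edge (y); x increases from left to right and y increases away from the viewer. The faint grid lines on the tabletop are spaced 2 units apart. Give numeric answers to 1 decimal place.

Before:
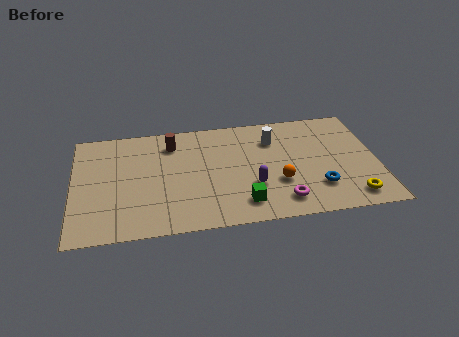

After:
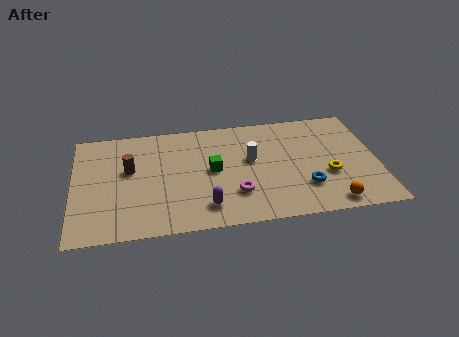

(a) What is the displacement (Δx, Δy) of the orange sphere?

(2.3, -1.8)

The orange sphere was at about (9.4, 2.7) and moved to about (11.7, 0.9).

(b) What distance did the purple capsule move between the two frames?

2.5

From (8.2, 2.6) to (6.0, 1.5), the purple capsule covered √(2.2² + 1.1²) ≈ 2.5 units.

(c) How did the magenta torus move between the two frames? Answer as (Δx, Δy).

(-2.1, 0.8)

The magenta torus started near (9.5, 1.4) and ended near (7.4, 2.2).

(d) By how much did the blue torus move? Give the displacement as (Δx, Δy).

(-0.6, 0.1)

The blue torus started near (11.2, 2.1) and ended near (10.6, 2.2).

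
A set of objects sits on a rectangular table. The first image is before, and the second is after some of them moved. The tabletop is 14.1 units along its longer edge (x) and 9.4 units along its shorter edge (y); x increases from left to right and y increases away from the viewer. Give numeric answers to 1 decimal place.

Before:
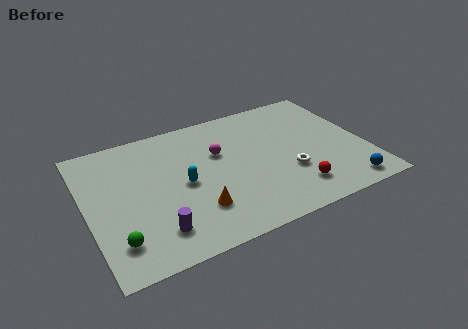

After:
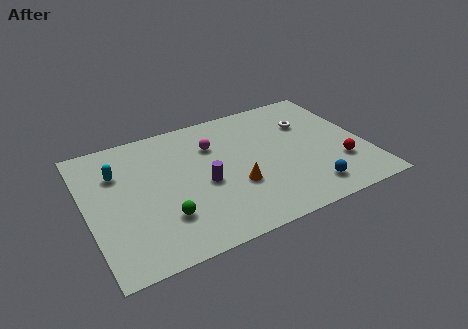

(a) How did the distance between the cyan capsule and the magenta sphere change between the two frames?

+2.4

They were about 2.5 units apart before and 4.9 after — 2.4 units further apart.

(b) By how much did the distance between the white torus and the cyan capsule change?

+4.4

They were about 5.4 units apart before and 9.8 after — 4.4 units further apart.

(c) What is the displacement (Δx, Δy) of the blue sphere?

(-1.8, 0.5)

From the two frames, the blue sphere sits at roughly (12.6, 1.1) before and (10.8, 1.6) after.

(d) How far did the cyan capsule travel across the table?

3.7

The cyan capsule was near (4.8, 4.5) before and (1.7, 6.6) after, so it travelled √(3.1² + 2.1²) ≈ 3.7 units.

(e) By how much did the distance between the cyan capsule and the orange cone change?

+4.5

Before: roughly 2.0 units apart; after: 6.5. That's 4.5 units further apart.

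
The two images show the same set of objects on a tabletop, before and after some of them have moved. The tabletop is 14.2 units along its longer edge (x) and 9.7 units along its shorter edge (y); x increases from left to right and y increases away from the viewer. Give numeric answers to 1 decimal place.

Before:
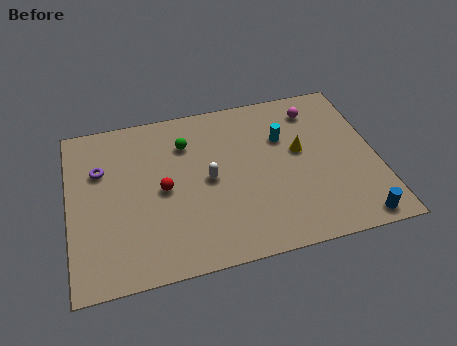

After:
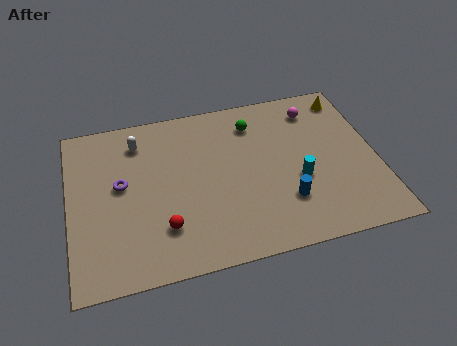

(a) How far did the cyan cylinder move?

2.7

The cyan cylinder moved from about (10.0, 6.5) to (10.5, 3.8), a distance of √(0.5² + 2.7²) ≈ 2.7.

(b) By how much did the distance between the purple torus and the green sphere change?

+2.6

They were about 4.1 units apart before and 6.7 after — 2.6 units further apart.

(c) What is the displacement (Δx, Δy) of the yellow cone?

(2.5, 2.8)

The yellow cone was at about (10.7, 5.5) and moved to about (13.2, 8.3).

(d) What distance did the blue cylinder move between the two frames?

3.6

The blue cylinder moved from about (12.9, 0.9) to (9.8, 2.7), a distance of √(3.1² + 1.8²) ≈ 3.6.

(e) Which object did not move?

the magenta sphere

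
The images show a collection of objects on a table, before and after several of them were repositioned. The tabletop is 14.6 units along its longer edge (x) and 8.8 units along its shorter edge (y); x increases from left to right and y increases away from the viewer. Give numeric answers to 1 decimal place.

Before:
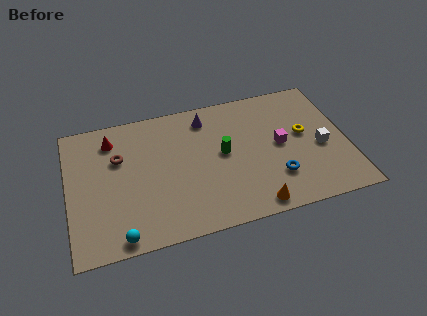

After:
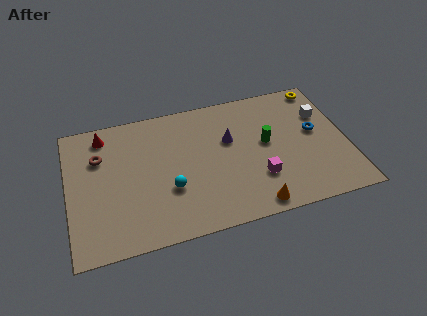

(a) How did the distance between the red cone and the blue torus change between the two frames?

+1.8

Before: roughly 9.5 units apart; after: 11.3. That's 1.8 units further apart.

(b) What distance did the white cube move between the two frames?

2.2

The white cube moved from about (13.2, 3.8) to (13.5, 6.0), a distance of √(0.3² + 2.2²) ≈ 2.2.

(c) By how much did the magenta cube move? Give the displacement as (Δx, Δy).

(-1.3, -1.9)

The magenta cube started near (11.1, 4.5) and ended near (9.8, 2.6).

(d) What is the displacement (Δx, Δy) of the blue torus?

(2.3, 2.5)

From the two frames, the blue torus sits at roughly (10.7, 2.4) before and (13.0, 4.9) after.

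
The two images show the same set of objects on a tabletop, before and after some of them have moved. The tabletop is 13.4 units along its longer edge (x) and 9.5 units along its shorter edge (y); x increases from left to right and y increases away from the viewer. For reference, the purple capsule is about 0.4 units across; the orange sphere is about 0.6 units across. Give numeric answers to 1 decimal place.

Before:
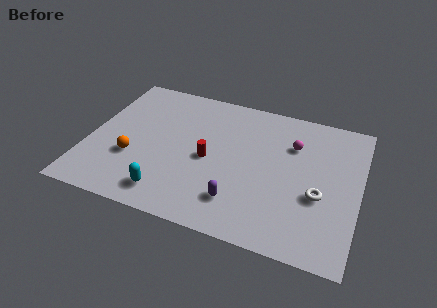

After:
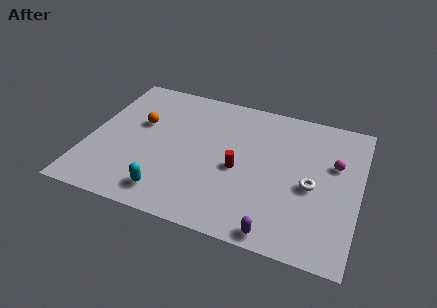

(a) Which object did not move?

the cyan capsule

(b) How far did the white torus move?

0.6

The white torus was near (11.5, 3.7) before and (11.1, 4.2) after, so it travelled √(0.4² + 0.5²) ≈ 0.6 units.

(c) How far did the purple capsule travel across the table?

2.4

The purple capsule moved from about (7.7, 2.1) to (9.7, 0.8), a distance of √(2.0² + 1.3²) ≈ 2.4.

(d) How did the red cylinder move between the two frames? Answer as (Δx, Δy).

(1.5, -0.2)

From the two frames, the red cylinder sits at roughly (6.0, 4.4) before and (7.5, 4.2) after.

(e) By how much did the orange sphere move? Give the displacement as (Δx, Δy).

(0.1, 2.5)

From the two frames, the orange sphere sits at roughly (2.3, 3.3) before and (2.4, 5.8) after.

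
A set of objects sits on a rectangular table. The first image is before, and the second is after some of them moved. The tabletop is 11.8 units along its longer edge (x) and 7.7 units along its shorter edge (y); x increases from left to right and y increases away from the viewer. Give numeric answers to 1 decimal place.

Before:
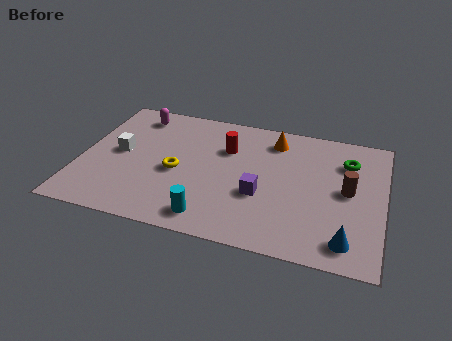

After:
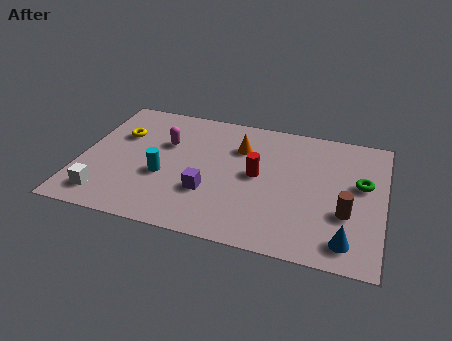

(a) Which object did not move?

the blue cone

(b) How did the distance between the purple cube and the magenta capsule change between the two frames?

-3.2

Before: roughly 6.3 units apart; after: 3.1. That's 3.2 units closer together.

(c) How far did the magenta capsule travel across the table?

2.0

The magenta capsule was near (1.9, 6.5) before and (3.2, 5.0) after, so it travelled √(1.3² + 1.5²) ≈ 2.0 units.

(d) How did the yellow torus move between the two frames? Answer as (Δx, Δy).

(-2.4, 1.7)

The yellow torus was at about (3.8, 3.4) and moved to about (1.4, 5.1).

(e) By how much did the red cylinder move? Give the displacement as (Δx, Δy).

(1.3, -1.3)

From the two frames, the red cylinder sits at roughly (5.6, 5.3) before and (6.9, 4.0) after.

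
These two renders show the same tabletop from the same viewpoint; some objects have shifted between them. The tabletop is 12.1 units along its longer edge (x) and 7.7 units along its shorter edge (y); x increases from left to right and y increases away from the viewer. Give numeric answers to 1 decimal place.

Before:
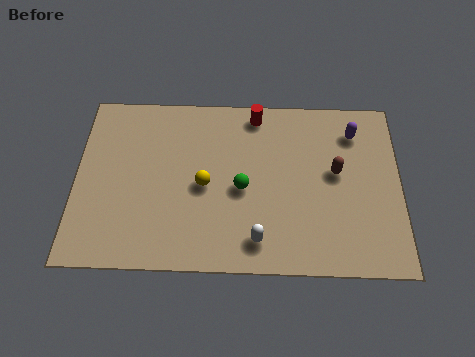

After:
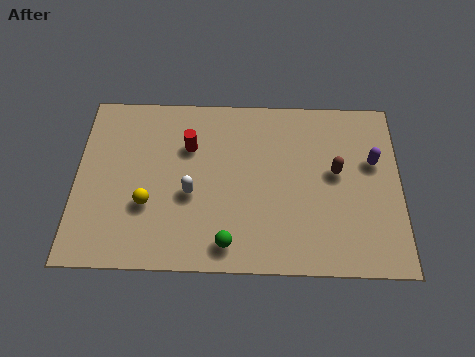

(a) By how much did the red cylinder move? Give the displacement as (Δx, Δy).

(-2.5, -1.5)

The red cylinder started near (6.7, 6.8) and ended near (4.2, 5.3).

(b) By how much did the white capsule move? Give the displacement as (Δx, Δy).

(-2.5, 1.9)

From the two frames, the white capsule sits at roughly (6.8, 1.3) before and (4.3, 3.2) after.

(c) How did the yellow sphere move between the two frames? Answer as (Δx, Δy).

(-2.1, -0.9)

The yellow sphere was at about (4.8, 3.6) and moved to about (2.7, 2.7).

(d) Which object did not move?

the brown capsule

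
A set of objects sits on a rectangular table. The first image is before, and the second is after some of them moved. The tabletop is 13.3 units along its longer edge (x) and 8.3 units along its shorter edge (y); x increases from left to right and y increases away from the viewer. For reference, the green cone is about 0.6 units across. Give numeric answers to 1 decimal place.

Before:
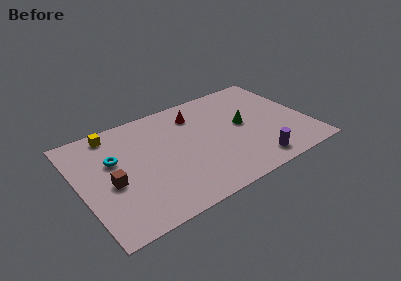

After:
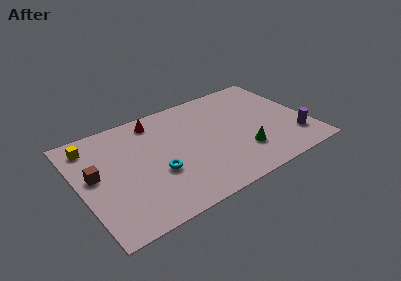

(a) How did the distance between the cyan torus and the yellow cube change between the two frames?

+2.9

The distance was about 2.1 in the first image and 5.0 in the second, so they moved 2.9 units further apart.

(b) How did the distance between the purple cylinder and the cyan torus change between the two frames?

-0.5

The distance was about 8.6 in the first image and 8.1 in the second, so they moved 0.5 units closer together.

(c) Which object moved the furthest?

the cyan torus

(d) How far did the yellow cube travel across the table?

1.4

The yellow cube moved from about (2.3, 7.3) to (1.0, 6.9), a distance of √(1.3² + 0.4²) ≈ 1.4.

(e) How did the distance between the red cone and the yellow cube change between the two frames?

-1.1

They were about 4.9 units apart before and 3.8 after — 1.1 units closer together.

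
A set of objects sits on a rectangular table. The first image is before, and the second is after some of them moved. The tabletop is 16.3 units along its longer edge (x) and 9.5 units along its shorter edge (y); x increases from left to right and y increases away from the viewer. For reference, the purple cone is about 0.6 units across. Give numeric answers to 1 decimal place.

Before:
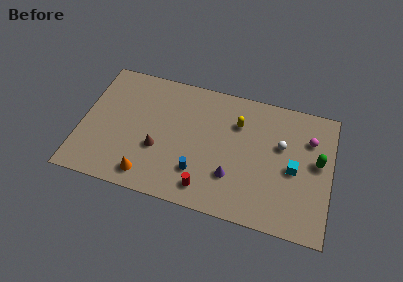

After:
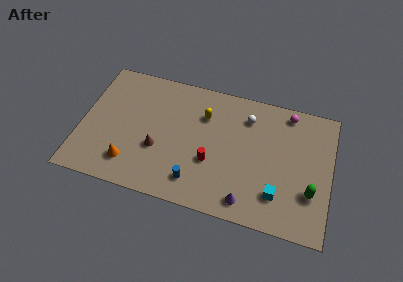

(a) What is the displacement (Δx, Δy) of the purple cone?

(1.1, -1.5)

The purple cone was at about (10.0, 2.8) and moved to about (11.1, 1.3).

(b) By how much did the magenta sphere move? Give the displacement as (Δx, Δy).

(-1.5, 1.6)

The magenta sphere was at about (14.8, 6.8) and moved to about (13.3, 8.4).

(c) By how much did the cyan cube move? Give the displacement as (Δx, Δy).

(-0.9, -2.1)

The cyan cube was at about (13.9, 4.4) and moved to about (13.0, 2.3).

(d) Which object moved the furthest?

the white sphere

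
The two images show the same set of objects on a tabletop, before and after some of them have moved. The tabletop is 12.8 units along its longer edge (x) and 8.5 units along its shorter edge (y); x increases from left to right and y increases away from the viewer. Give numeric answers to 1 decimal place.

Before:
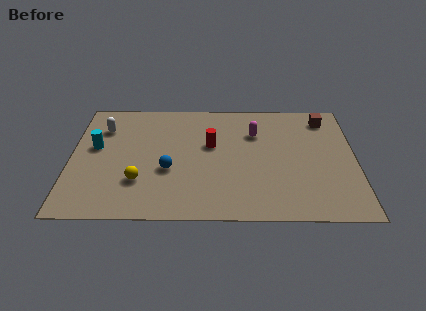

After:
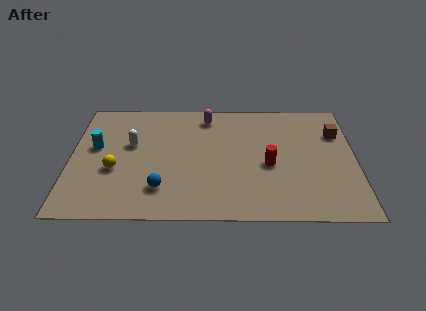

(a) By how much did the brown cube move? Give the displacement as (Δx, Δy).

(0.5, -1.1)

The brown cube started near (11.5, 7.1) and ended near (12.0, 6.0).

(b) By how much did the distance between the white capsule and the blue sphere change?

-0.8

Before: roughly 4.2 units apart; after: 3.4. That's 0.8 units closer together.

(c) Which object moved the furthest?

the red cylinder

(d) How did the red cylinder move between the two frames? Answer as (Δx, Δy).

(2.6, -1.4)

From the two frames, the red cylinder sits at roughly (6.3, 5.1) before and (8.9, 3.7) after.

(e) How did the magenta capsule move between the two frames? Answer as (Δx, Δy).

(-2.2, 1.2)

From the two frames, the magenta capsule sits at roughly (8.3, 6.0) before and (6.1, 7.2) after.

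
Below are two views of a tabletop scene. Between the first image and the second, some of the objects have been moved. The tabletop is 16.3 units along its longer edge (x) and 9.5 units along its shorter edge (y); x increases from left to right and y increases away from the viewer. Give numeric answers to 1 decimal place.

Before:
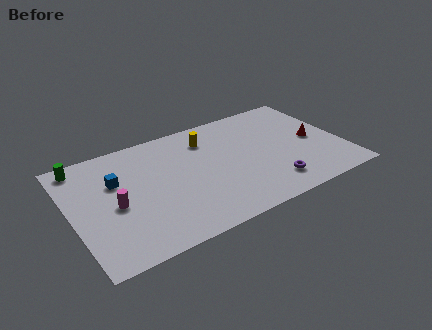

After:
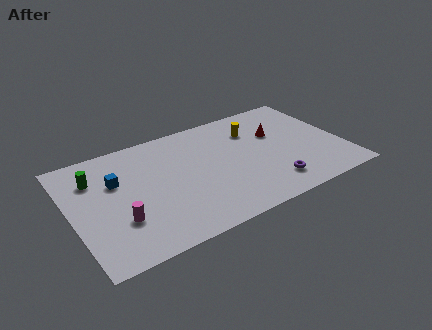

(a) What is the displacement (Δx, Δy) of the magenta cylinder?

(0.1, -1.3)

From the two frames, the magenta cylinder sits at roughly (2.5, 4.3) before and (2.6, 3.0) after.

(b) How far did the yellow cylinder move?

2.8

The yellow cylinder moved from about (8.5, 7.4) to (11.3, 7.0), a distance of √(2.8² + 0.4²) ≈ 2.8.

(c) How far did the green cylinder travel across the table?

1.5

The green cylinder was near (1.0, 8.4) before and (1.6, 7.0) after, so it travelled √(0.6² + 1.4²) ≈ 1.5 units.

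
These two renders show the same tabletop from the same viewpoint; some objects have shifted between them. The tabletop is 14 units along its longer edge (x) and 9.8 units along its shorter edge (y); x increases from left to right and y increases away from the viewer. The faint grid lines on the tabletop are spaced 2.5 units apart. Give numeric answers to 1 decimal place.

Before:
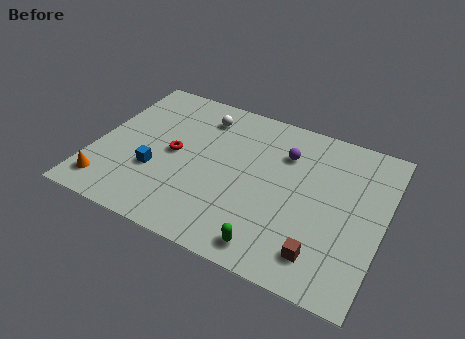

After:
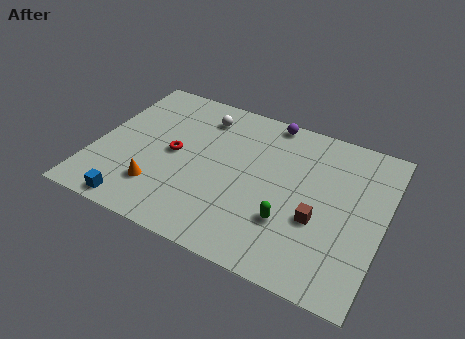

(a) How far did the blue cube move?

2.6

The blue cube was near (3.1, 3.4) before and (2.5, 0.9) after, so it travelled √(0.6² + 2.5²) ≈ 2.6 units.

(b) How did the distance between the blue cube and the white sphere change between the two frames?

+2.6

The distance was about 4.8 in the first image and 7.4 in the second, so they moved 2.6 units further apart.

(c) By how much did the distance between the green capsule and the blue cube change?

+1.1

They were about 6.4 units apart before and 7.5 after — 1.1 units further apart.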